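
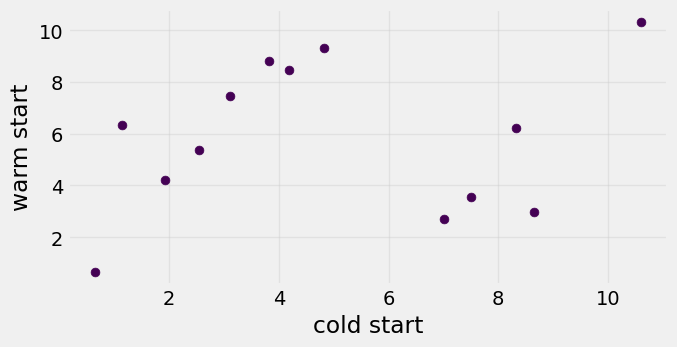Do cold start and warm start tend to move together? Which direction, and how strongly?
no clear correlation

Points are roughly uncorrelated; weak (|r| ≈ 0.2).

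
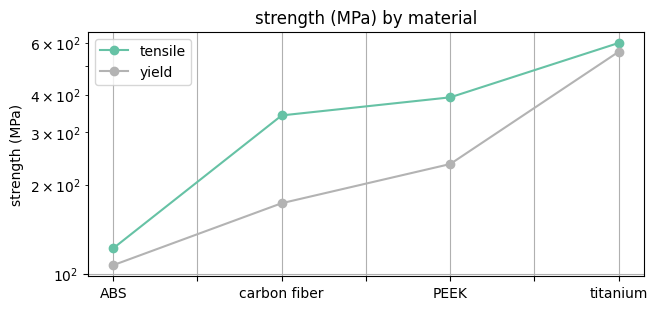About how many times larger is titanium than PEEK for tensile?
≈ 1.5×

titanium ≈ 600, PEEK ≈ 400; 600/400 ≈ 1.5.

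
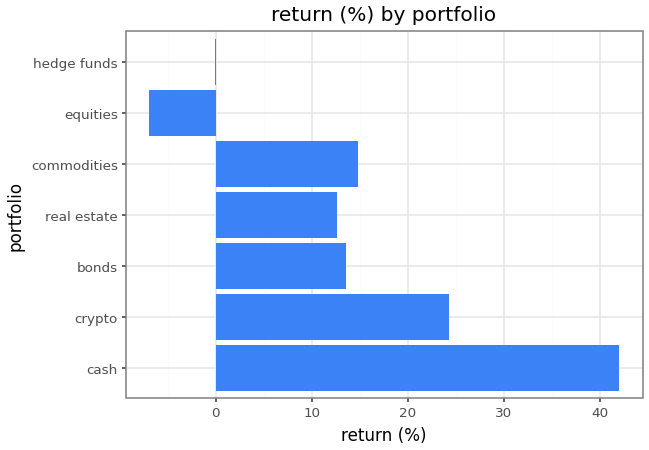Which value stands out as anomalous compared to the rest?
cash

cash ≈ 40; the rest sit between ≈ -5 and ≈ 25.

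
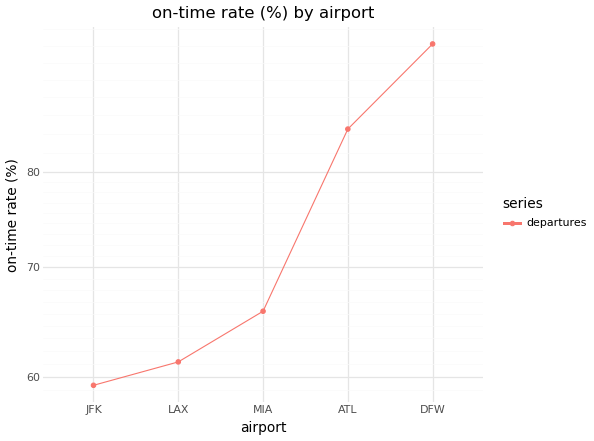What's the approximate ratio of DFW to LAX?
DFW ≈ 95, LAX ≈ 60; 95/60 ≈ 1.58.

≈ 1.58×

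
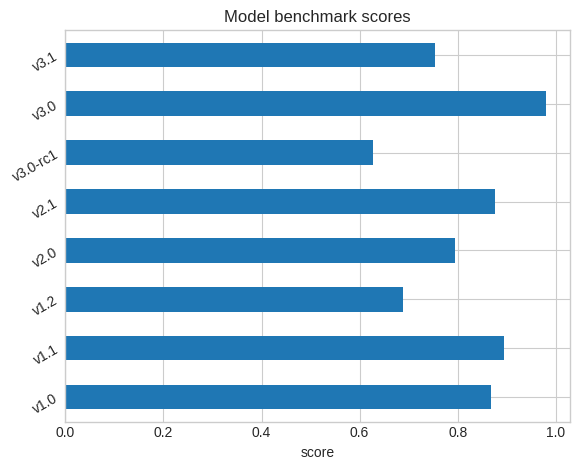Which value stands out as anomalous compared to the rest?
v3.0-rc1 ≈ 0.6; the rest sit between ≈ 0.7 and ≈ 1.0.

v3.0-rc1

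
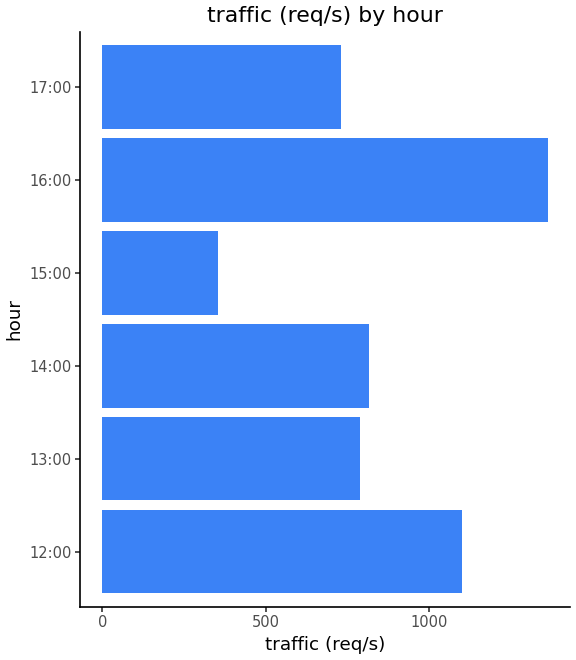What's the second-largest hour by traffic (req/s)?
Top 3: 16:00 ≈ 1400, 12:00 ≈ 1200, 14:00 ≈ 800.

12:00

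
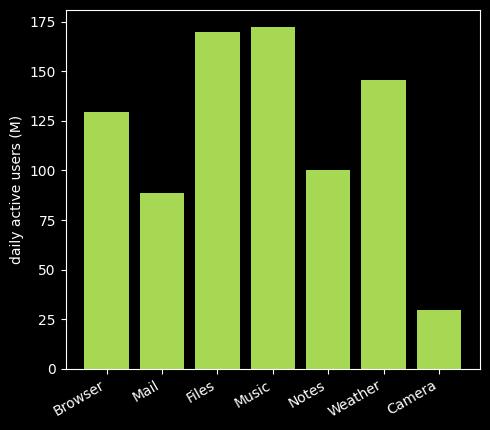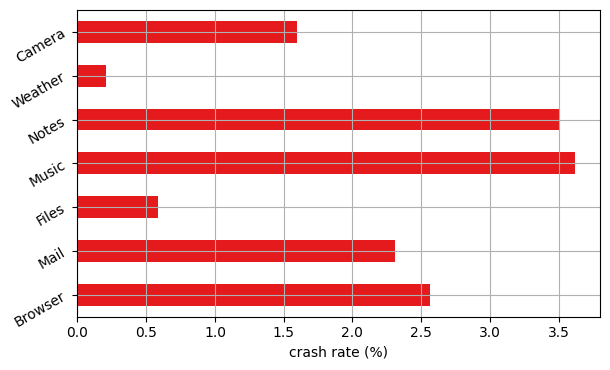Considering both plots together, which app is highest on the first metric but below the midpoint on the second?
Chart 2 median crash rate (%) ≈ 2.5; below-median apps: Files, Weather, Camera. Among those, Files has the highest daily active users (M) (≈ 160).

Files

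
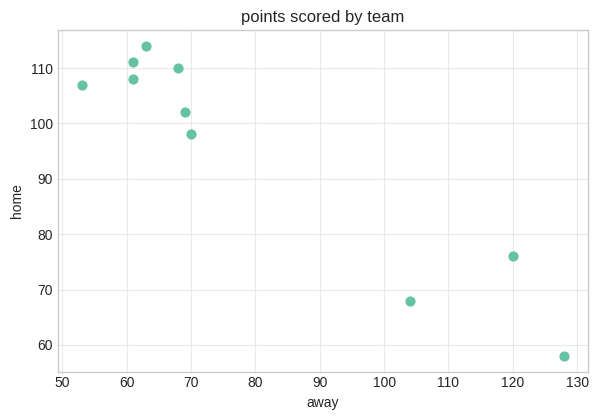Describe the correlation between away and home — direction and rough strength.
negative, strong

Points are negatively correlated; strong (|r| ≈ 0.9).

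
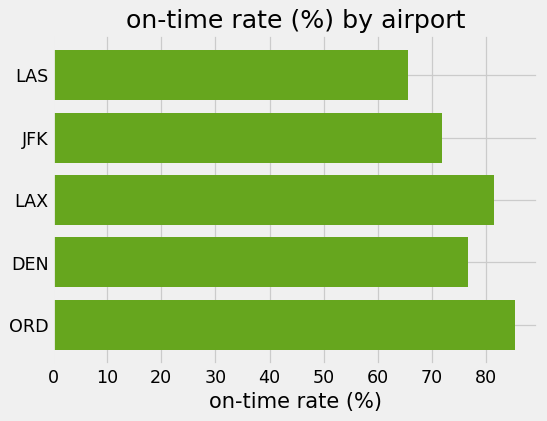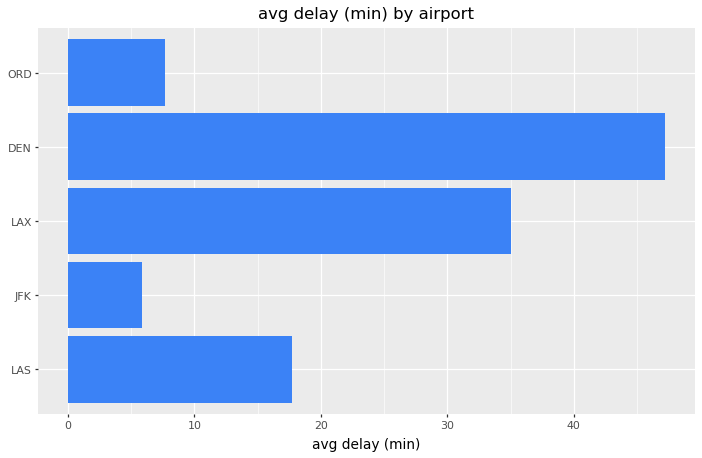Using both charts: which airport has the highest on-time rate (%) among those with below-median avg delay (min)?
ORD

Chart 2 median avg delay (min) ≈ 20; below-median airports: JFK, ORD. Among those, ORD has the highest on-time rate (%) (≈ 90).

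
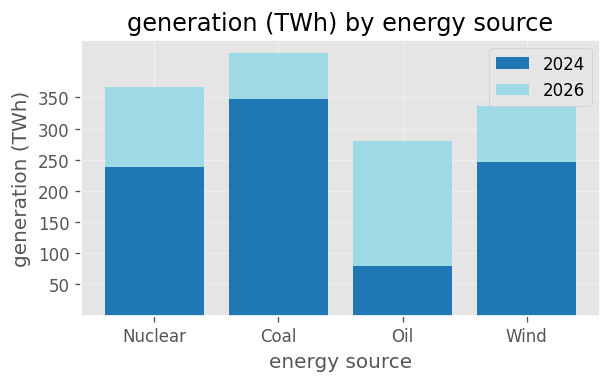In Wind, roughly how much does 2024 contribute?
2024 top ≈ 250, bottom ≈ 0; segment ≈ 250.

≈ 250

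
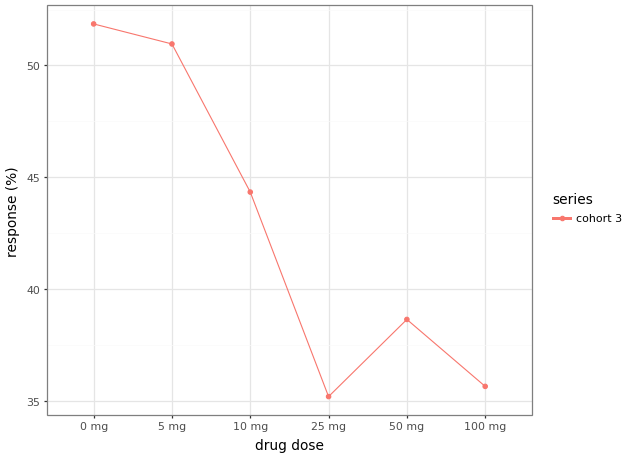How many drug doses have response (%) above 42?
Above 42: 0 mg, 5 mg, 10 mg.

3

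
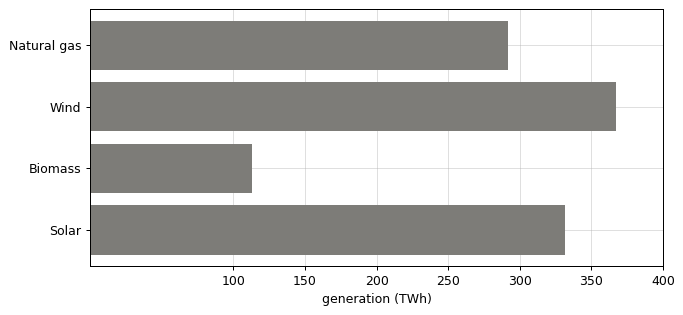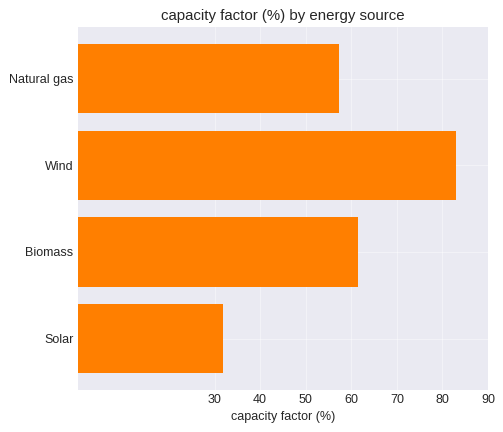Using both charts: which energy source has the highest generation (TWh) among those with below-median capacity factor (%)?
Chart 2 median capacity factor (%) ≈ 60; below-median energy sources: Natural gas, Solar. Among those, Solar has the highest generation (TWh) (≈ 350).

Solar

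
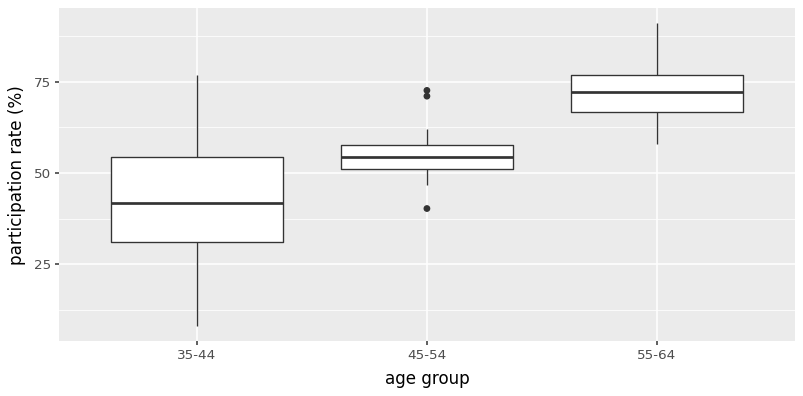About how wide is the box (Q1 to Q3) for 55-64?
≈ 10

Q3 ≈ 75, Q1 ≈ 65; IQR ≈ 10.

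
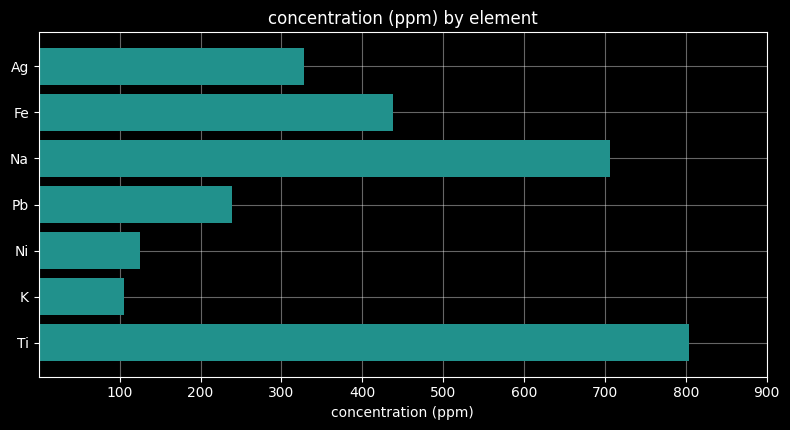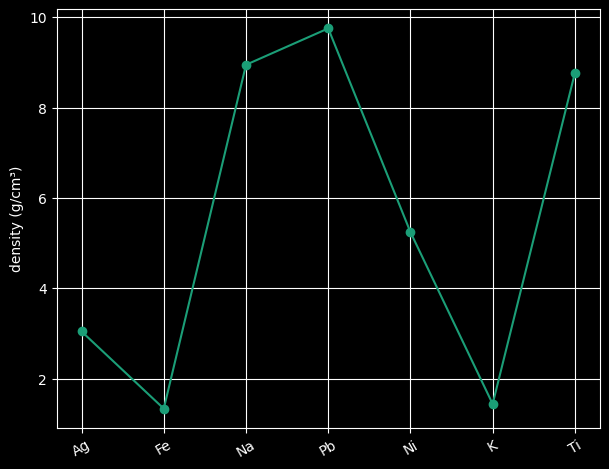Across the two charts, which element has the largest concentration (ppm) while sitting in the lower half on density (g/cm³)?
Chart 2 median density (g/cm³) ≈ 5; below-median elements: Ag, Fe, K. Among those, Fe has the highest concentration (ppm) (≈ 400).

Fe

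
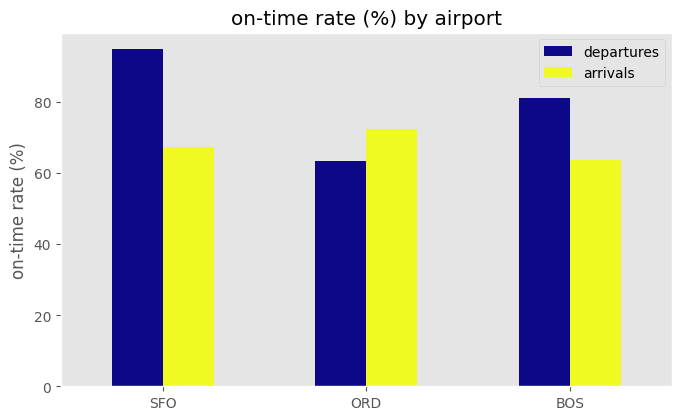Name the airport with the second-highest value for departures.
BOS

Top 3 for departures: SFO ≈ 90, BOS ≈ 80, ORD ≈ 60.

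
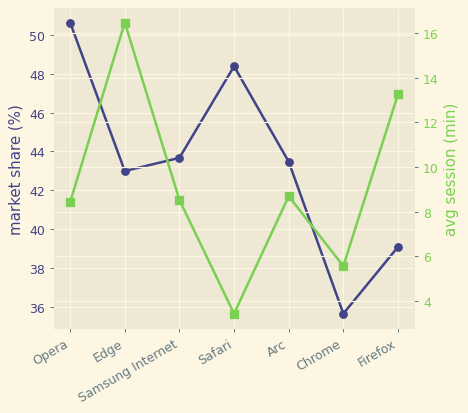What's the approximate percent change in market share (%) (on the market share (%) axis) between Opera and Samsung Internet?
≈ -12%

Opera ≈ 50, Samsung Internet ≈ 44; (44 − 50) / 50 ≈ -12%.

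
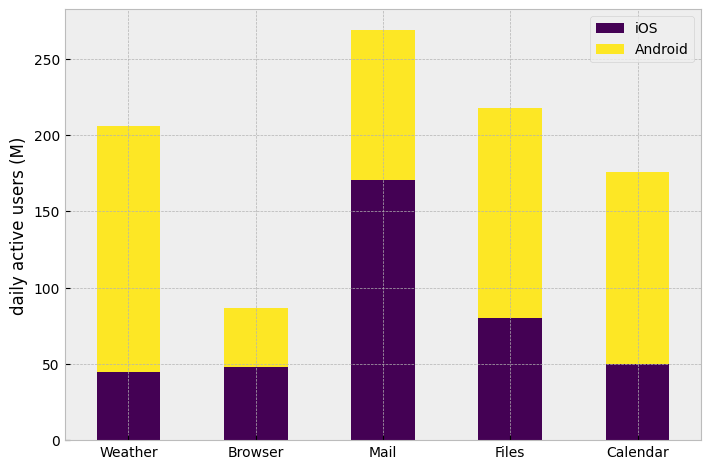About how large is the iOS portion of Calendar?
≈ 50

iOS top ≈ 50, bottom ≈ 0; segment ≈ 50.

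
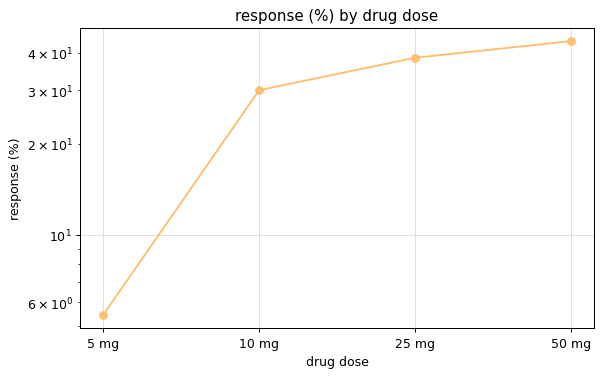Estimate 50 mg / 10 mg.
50 mg ≈ 45, 10 mg ≈ 30; 45/30 ≈ 1.5.

≈ 1.5×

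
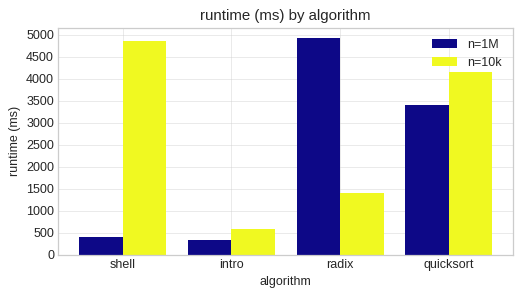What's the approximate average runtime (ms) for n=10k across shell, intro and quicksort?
(5000 + 500 + 4000) / 3 ≈ 3167.

≈ 3167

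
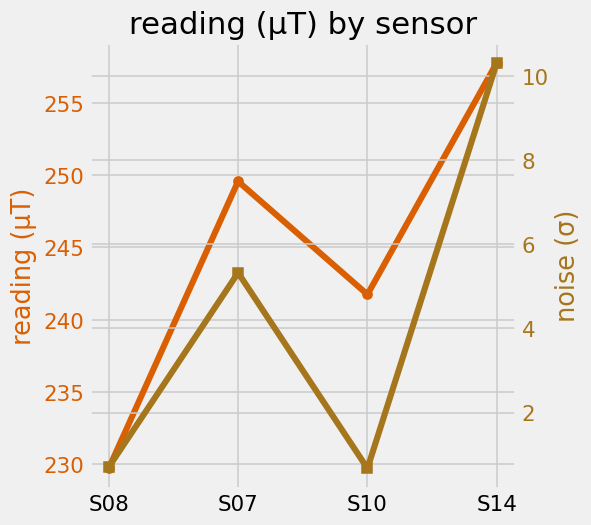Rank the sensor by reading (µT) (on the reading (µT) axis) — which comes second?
Top 3 (on the reading (µT) axis): S14 ≈ 260, S07 ≈ 250, S10 ≈ 240.

S07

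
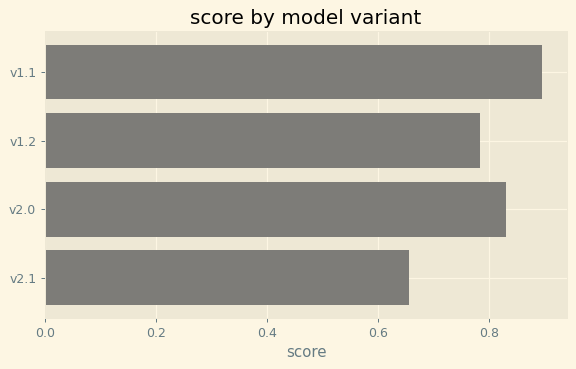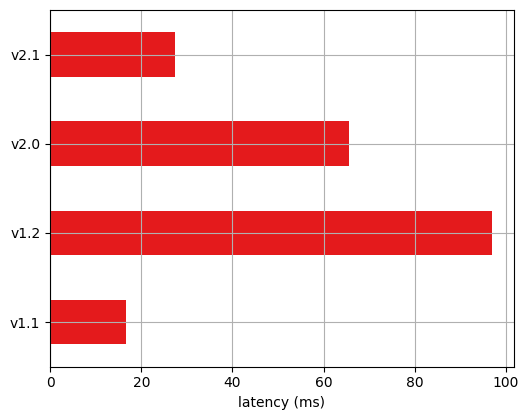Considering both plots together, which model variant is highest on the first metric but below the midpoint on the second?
v1.1

Chart 2 median latency (ms) ≈ 50; below-median model variants: v1.1, v2.1. Among those, v1.1 has the highest score (≈ 0.9).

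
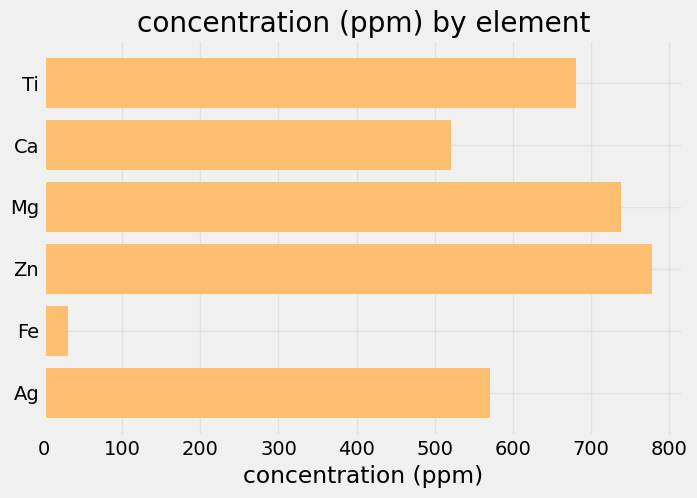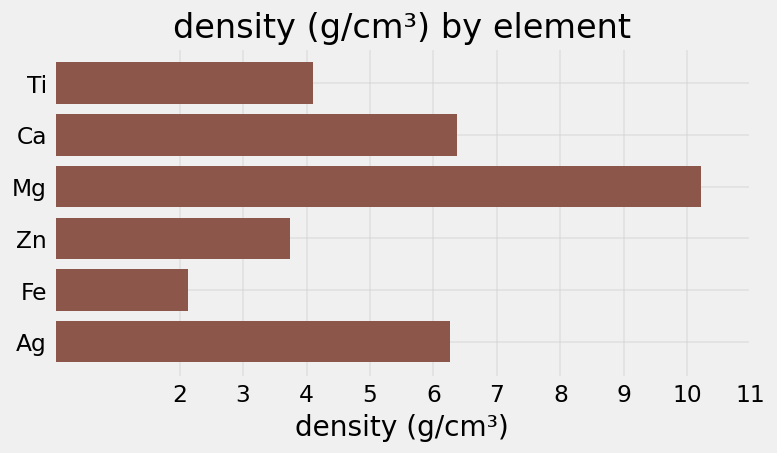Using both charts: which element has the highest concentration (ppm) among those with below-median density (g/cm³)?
Chart 2 median density (g/cm³) ≈ 5; below-median elements: Ti, Zn, Fe. Among those, Zn has the highest concentration (ppm) (≈ 800).

Zn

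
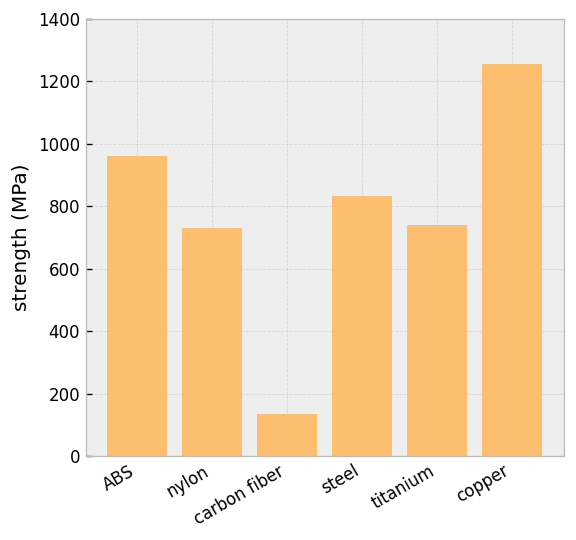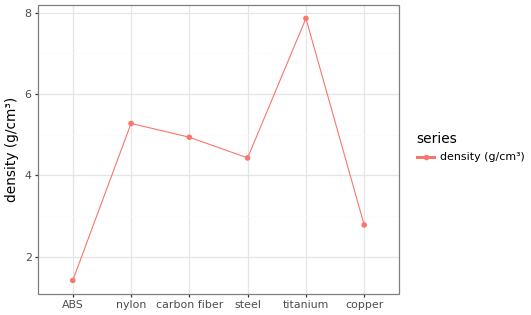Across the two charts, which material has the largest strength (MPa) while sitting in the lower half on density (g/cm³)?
copper

Chart 2 median density (g/cm³) ≈ 5; below-median materials: ABS, steel, copper. Among those, copper has the highest strength (MPa) (≈ 1200).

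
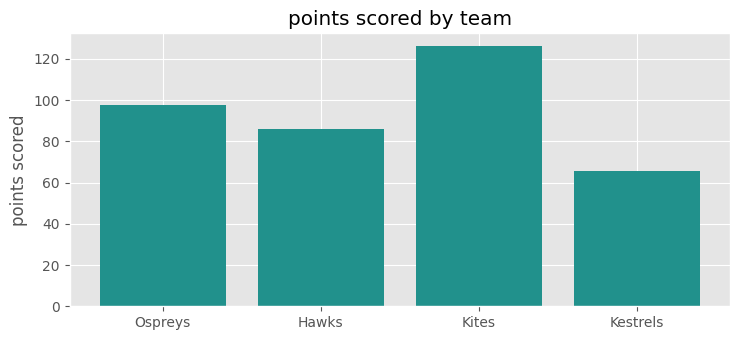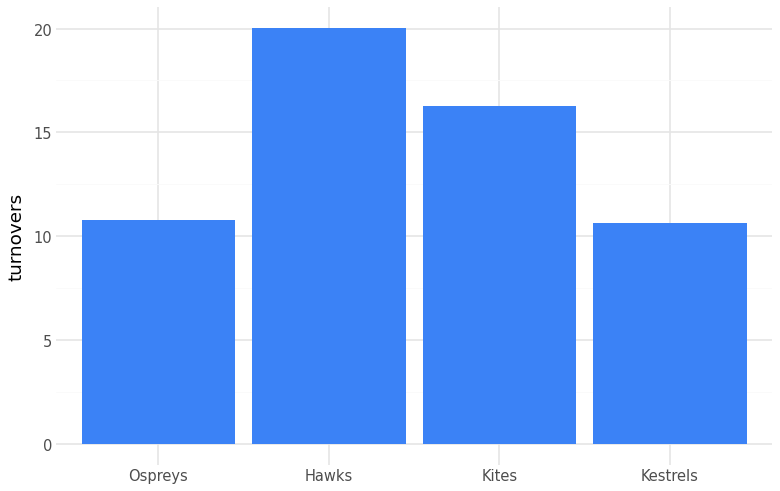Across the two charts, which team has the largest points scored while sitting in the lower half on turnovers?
Chart 2 median turnovers ≈ 14; below-median teams: Ospreys, Kestrels. Among those, Ospreys has the highest points scored (≈ 100).

Ospreys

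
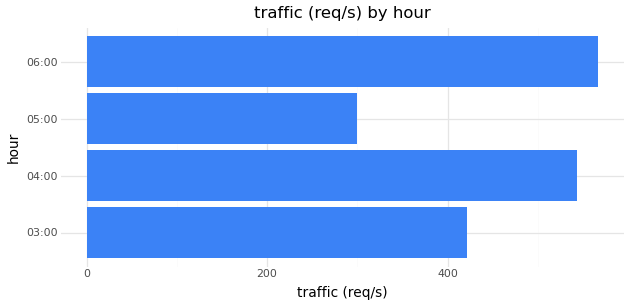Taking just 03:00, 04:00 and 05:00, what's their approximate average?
≈ 417

(400 + 550 + 300) / 3 ≈ 417.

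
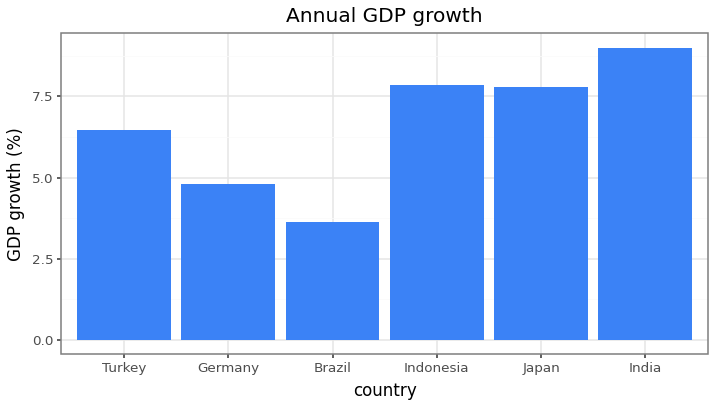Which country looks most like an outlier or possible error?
Brazil

Brazil ≈ 4; the rest sit between ≈ 5 and ≈ 9.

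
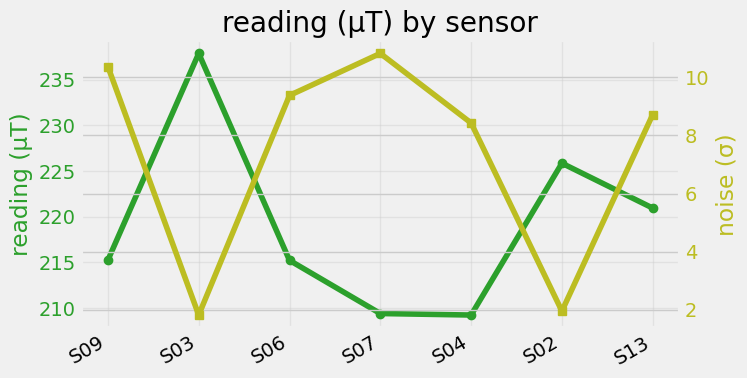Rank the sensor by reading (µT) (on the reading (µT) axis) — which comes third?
S13

Top 4 (on the reading (µT) axis): S03 ≈ 240, S02 ≈ 225, S13 ≈ 220, S09 ≈ 215.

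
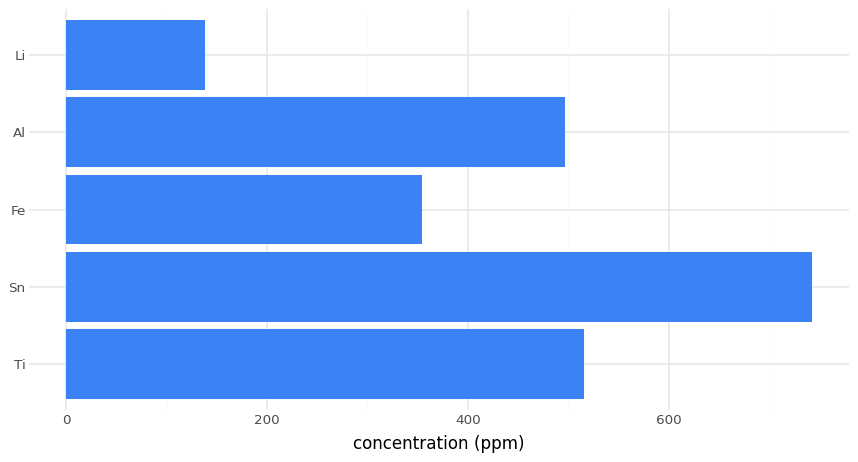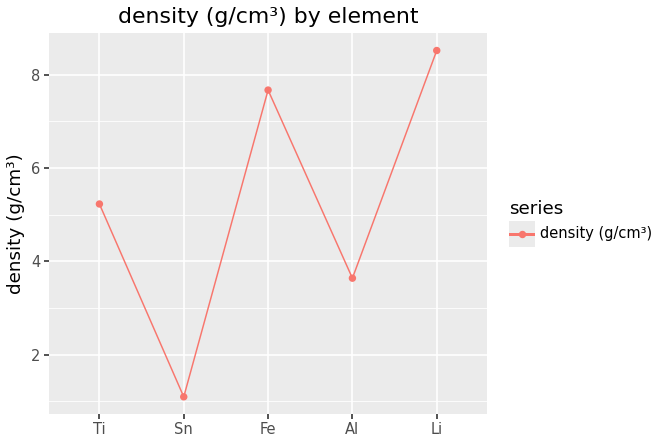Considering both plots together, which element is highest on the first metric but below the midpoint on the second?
Chart 2 median density (g/cm³) ≈ 5; below-median elements: Sn, Al. Among those, Sn has the highest concentration (ppm) (≈ 700).

Sn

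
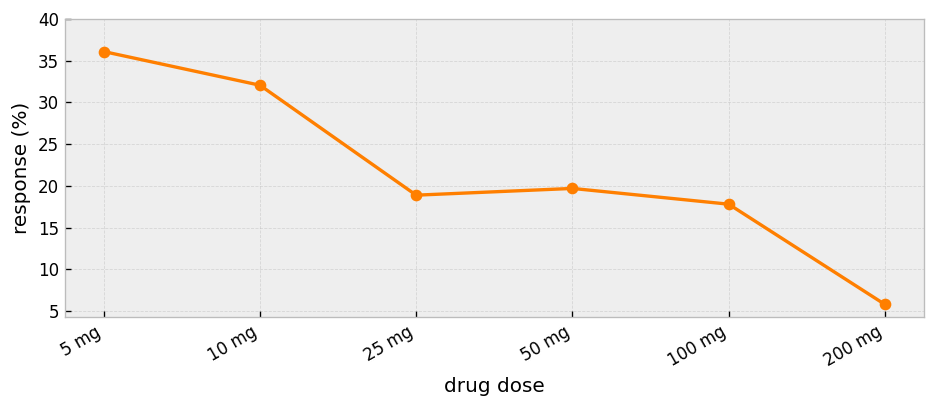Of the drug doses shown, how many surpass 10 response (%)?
5

Above 10: 5 mg, 10 mg, 25 mg, 50 mg, 100 mg.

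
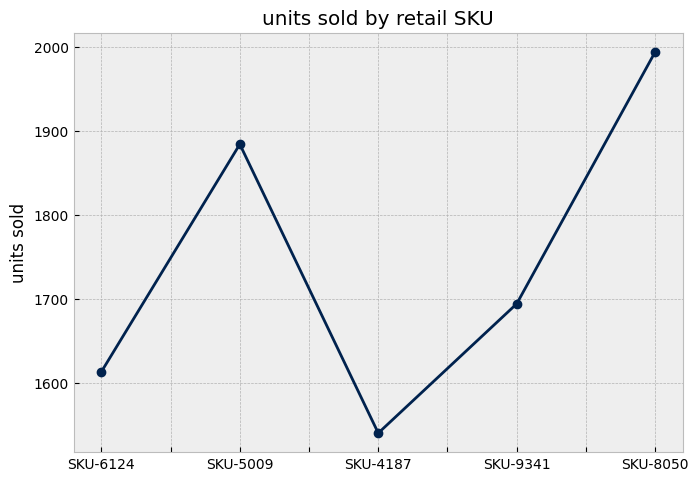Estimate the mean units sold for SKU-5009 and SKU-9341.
≈ 1800

(1900 + 1700) / 2 ≈ 1800.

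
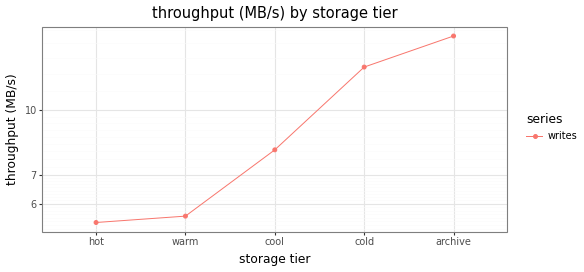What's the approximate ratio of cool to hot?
cool ≈ 8, hot ≈ 5; 8/5 ≈ 1.6.

≈ 1.6×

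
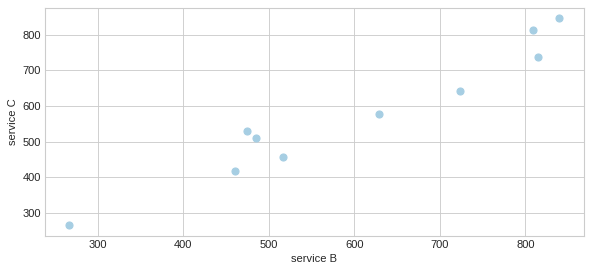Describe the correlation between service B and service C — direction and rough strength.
Points are positively correlated; strong (|r| ≈ 1.0).

positive, strong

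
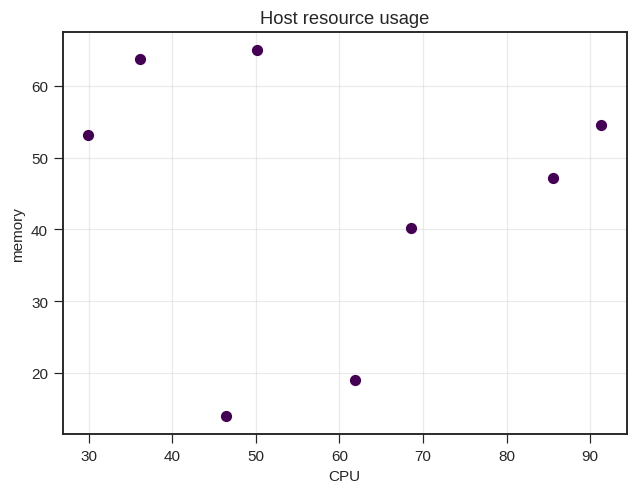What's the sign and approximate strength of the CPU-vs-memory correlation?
no clear correlation

Points are roughly uncorrelated; weak (|r| ≈ 0.1).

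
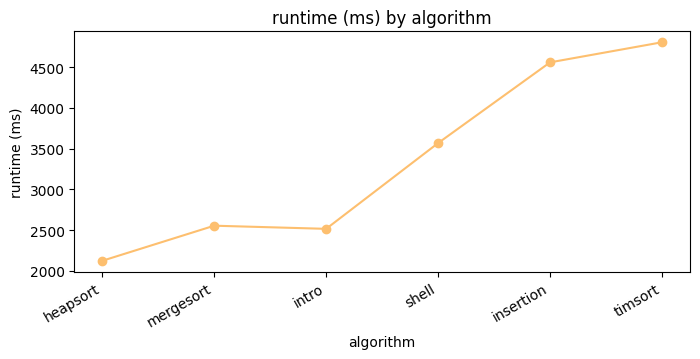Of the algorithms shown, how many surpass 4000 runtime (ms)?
Above 4000: insertion, timsort.

2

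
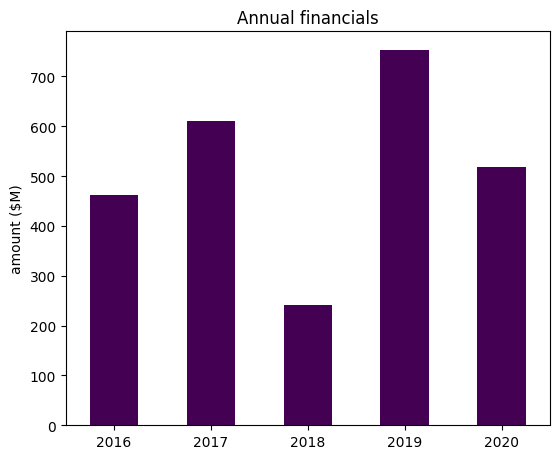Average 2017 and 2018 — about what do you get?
(600 + 200) / 2 ≈ 400.

≈ 400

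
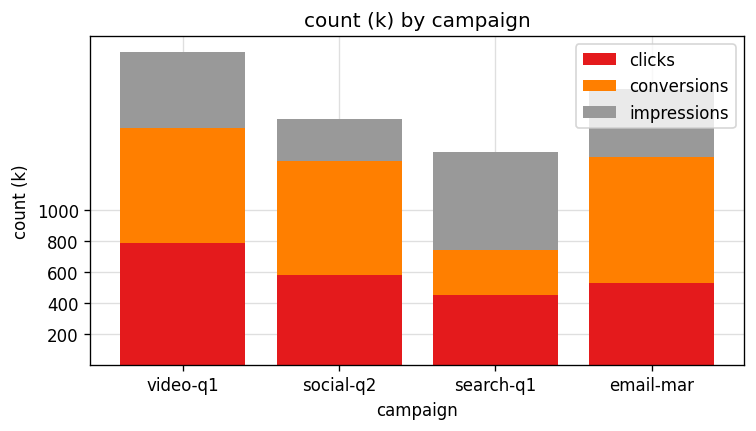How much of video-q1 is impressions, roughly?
impressions top ≈ 2000, bottom ≈ 1600; segment ≈ 400.

≈ 400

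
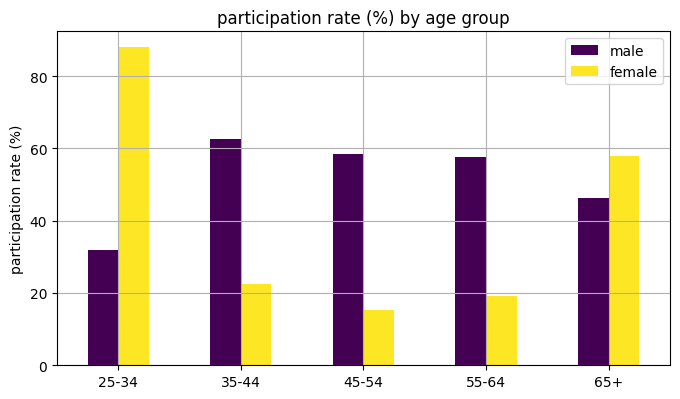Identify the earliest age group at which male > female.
35-44

25-34: male ≈ 30 vs female ≈ 90 (not yet); 35-44: male ≈ 60 vs female ≈ 20 (first crossover).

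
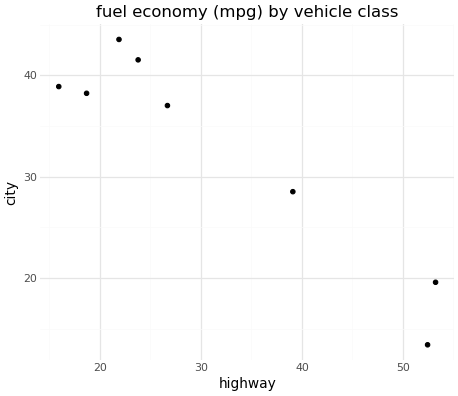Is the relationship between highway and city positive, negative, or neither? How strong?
Points are negatively correlated; strong (|r| ≈ 0.9).

negative, strong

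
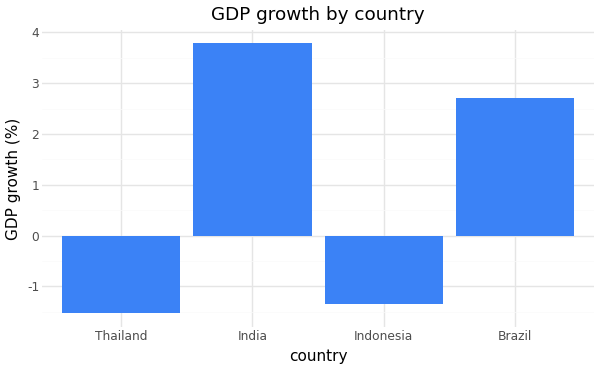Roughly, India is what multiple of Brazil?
India ≈ 4.0, Brazil ≈ 2.5; 4.0/2.5 ≈ 1.6.

≈ 1.6×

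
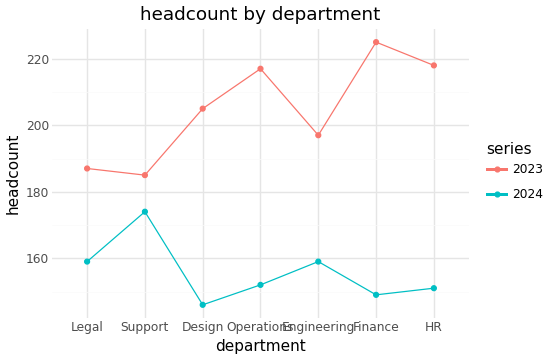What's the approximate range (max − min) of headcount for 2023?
≈ 40

Max Finance ≈ 220, min Support ≈ 180; range ≈ 40.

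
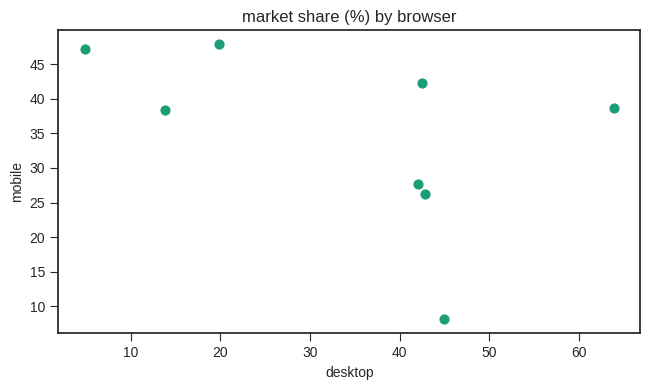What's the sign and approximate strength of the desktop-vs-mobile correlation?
negative, moderate

Points are negatively correlated; moderate (|r| ≈ 0.5).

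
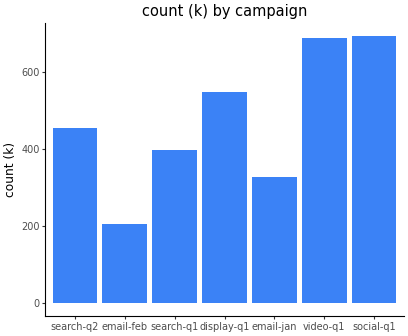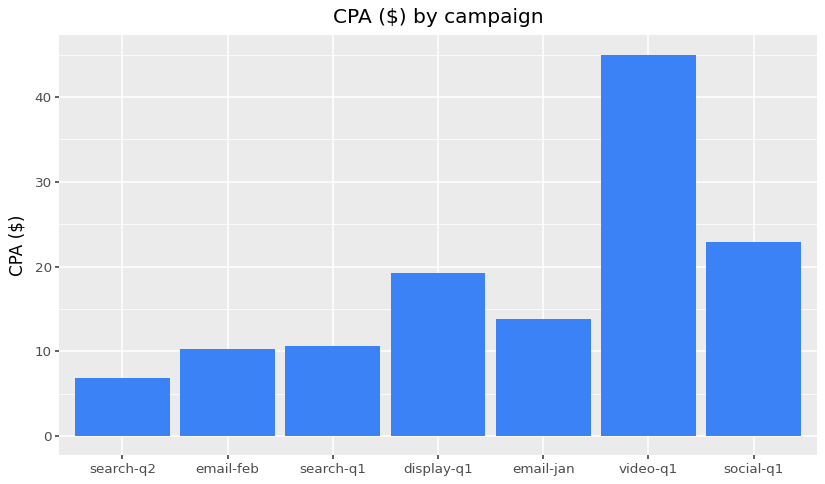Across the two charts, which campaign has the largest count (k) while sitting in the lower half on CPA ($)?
Chart 2 median CPA ($) ≈ 15; below-median campaigns: search-q2, email-feb, search-q1. Among those, search-q2 has the highest count (k) (≈ 500).

search-q2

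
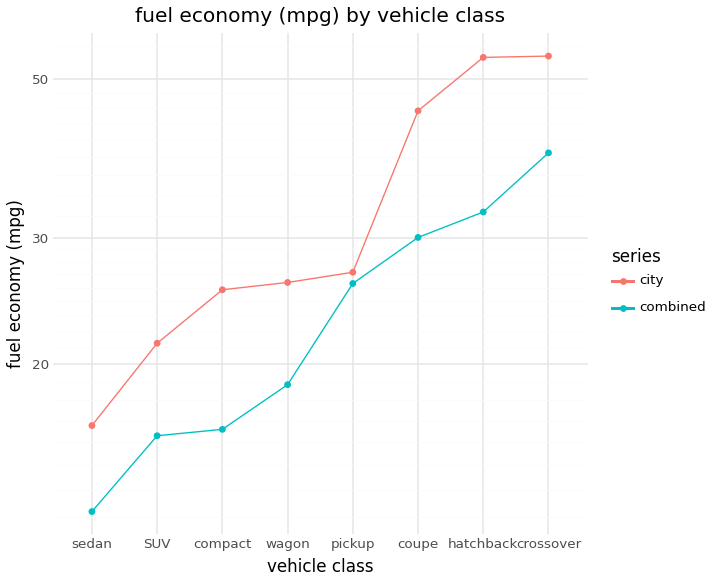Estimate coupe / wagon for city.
coupe ≈ 45, wagon ≈ 25; 45/25 ≈ 1.8.

≈ 1.8×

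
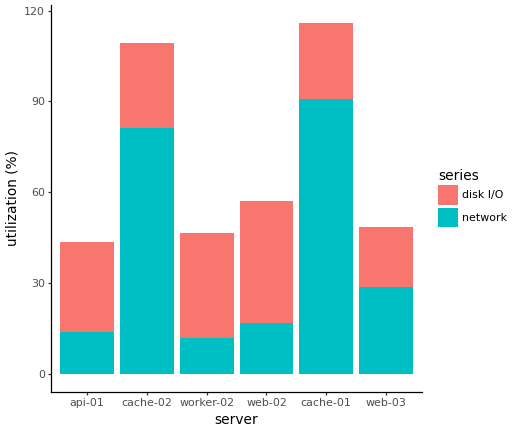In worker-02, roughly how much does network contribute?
network top ≈ 10, bottom ≈ 0; segment ≈ 10.

≈ 10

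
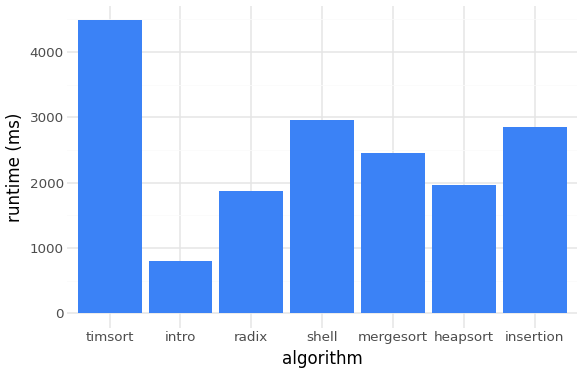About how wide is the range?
Max timsort ≈ 4500, min intro ≈ 1000; range ≈ 3500.

≈ 3500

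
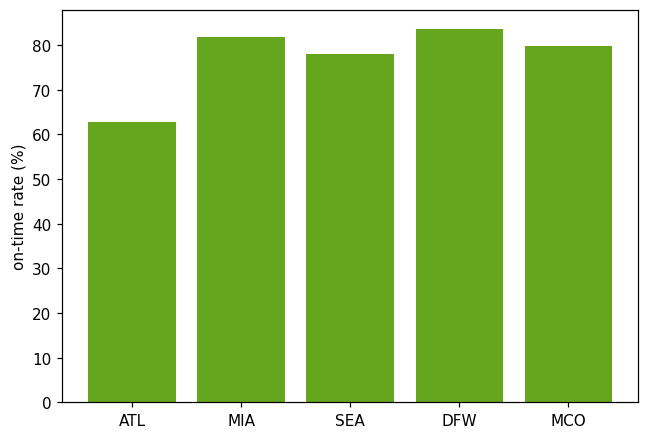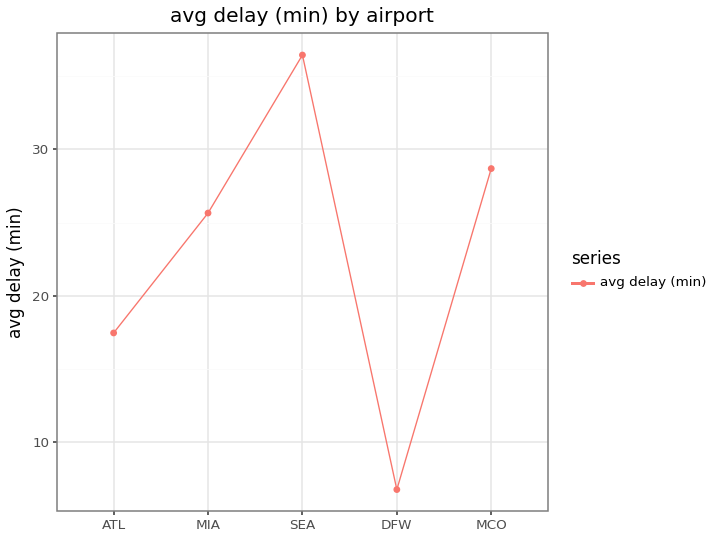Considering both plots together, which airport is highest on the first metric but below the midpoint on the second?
DFW

Chart 2 median avg delay (min) ≈ 25; below-median airports: ATL, DFW. Among those, DFW has the highest on-time rate (%) (≈ 80).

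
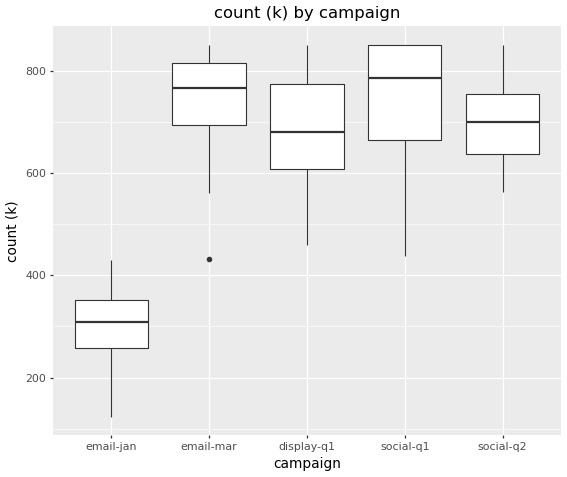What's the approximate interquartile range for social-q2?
Q3 ≈ 750, Q1 ≈ 650; IQR ≈ 100.

≈ 100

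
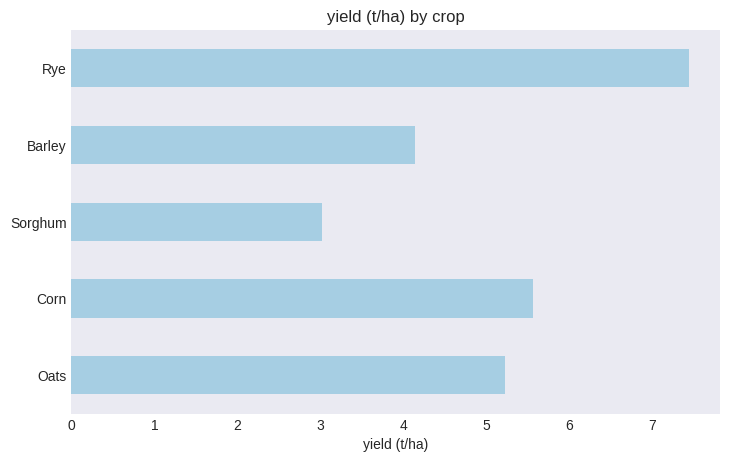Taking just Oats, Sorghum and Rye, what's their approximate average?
≈ 5

(5 + 3 + 7) / 3 ≈ 5.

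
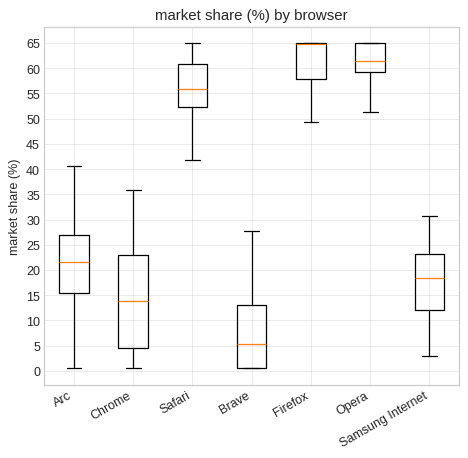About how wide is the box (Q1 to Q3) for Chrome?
Q3 ≈ 25, Q1 ≈ 5; IQR ≈ 20.

≈ 20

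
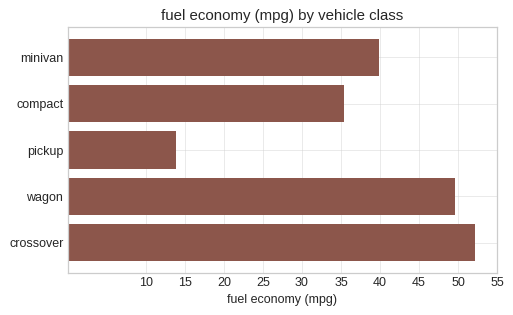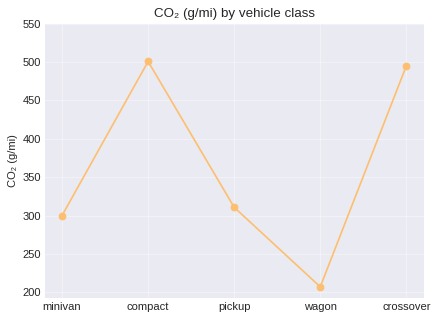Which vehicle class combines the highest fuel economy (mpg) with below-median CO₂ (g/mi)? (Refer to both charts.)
Chart 2 median CO₂ (g/mi) ≈ 300; below-median vehicle classes: minivan, wagon. Among those, wagon has the highest fuel economy (mpg) (≈ 50).

wagon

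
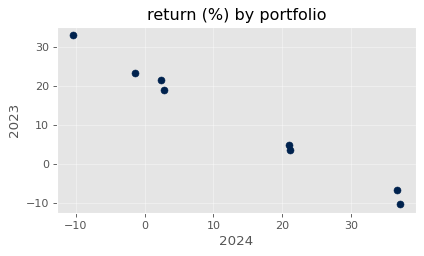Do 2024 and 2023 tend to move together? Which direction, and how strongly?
Points are negatively correlated; strong (|r| ≈ 1.0).

negative, strong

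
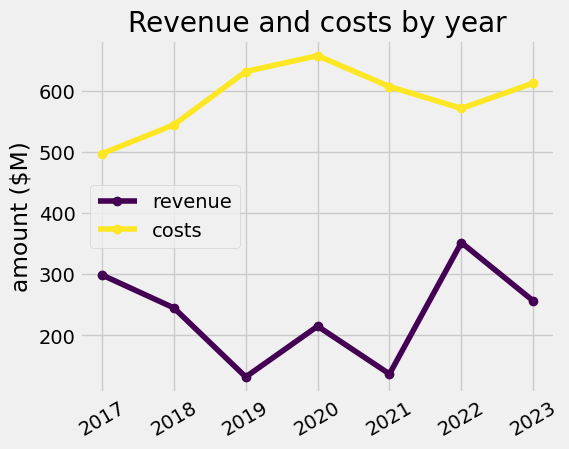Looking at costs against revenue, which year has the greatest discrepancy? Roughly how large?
2019, ≈ 500 $M

2019: costs ≈ 650, revenue ≈ 150 → gap ≈ 500. Next-largest (2021) is only ≈ 450.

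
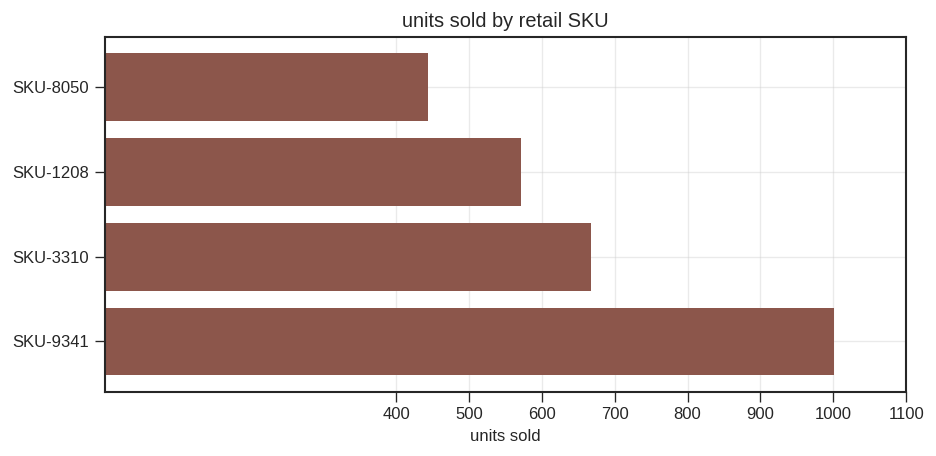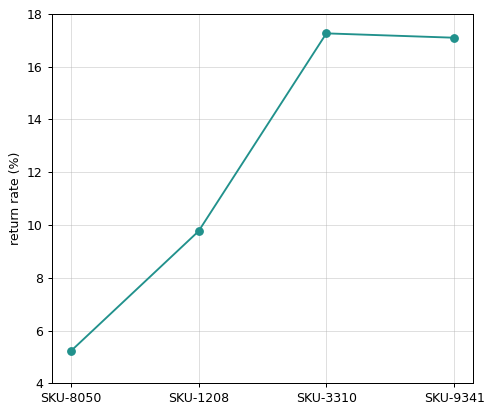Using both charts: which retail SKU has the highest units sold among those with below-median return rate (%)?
Chart 2 median return rate (%) ≈ 14; below-median retail SKUs: SKU-8050, SKU-1208. Among those, SKU-1208 has the highest units sold (≈ 600).

SKU-1208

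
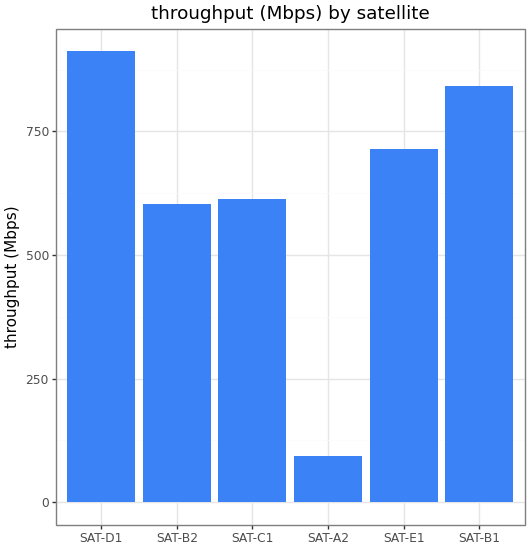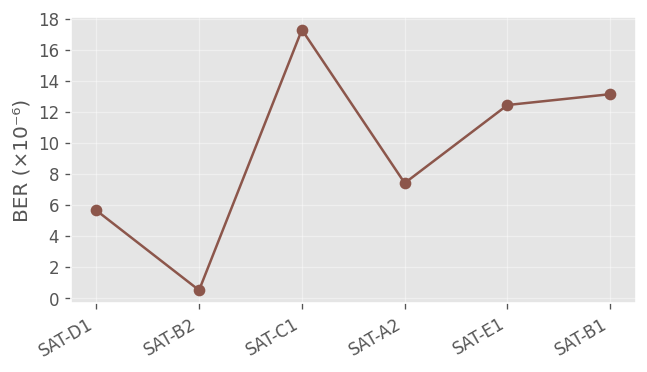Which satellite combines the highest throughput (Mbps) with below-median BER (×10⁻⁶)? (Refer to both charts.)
Chart 2 median BER (×10⁻⁶) ≈ 10; below-median satellites: SAT-D1, SAT-B2, SAT-A2. Among those, SAT-D1 has the highest throughput (Mbps) (≈ 900).

SAT-D1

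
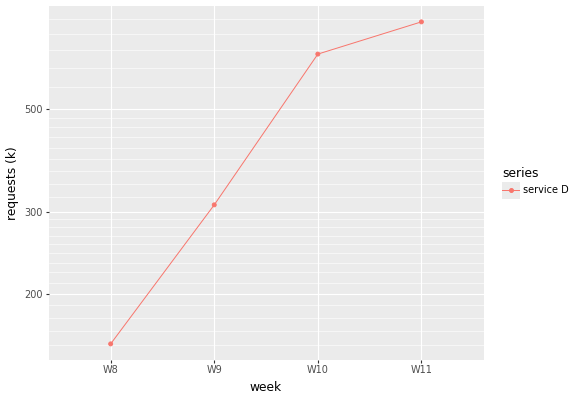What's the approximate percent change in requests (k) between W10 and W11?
≈ +14.3%

W10 ≈ 700, W11 ≈ 800; (800 − 700) / 700 ≈ +14.3%.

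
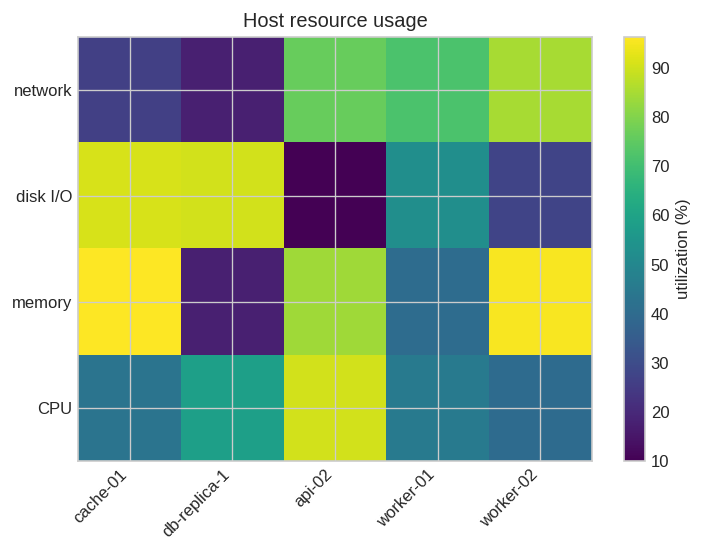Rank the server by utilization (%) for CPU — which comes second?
Top 3 for CPU: api-02 ≈ 90, db-replica-1 ≈ 60, worker-01 ≈ 50.

db-replica-1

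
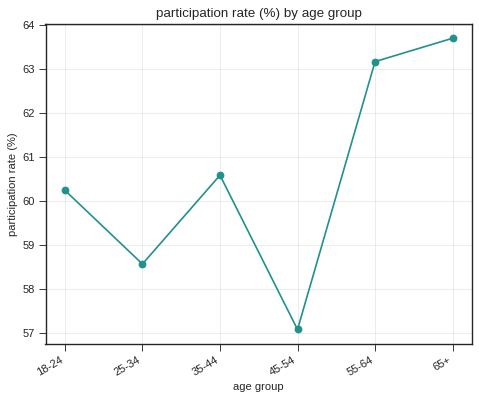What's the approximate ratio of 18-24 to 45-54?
18-24 ≈ 60, 45-54 ≈ 57; 60/57 ≈ 1.05.

≈ 1.05×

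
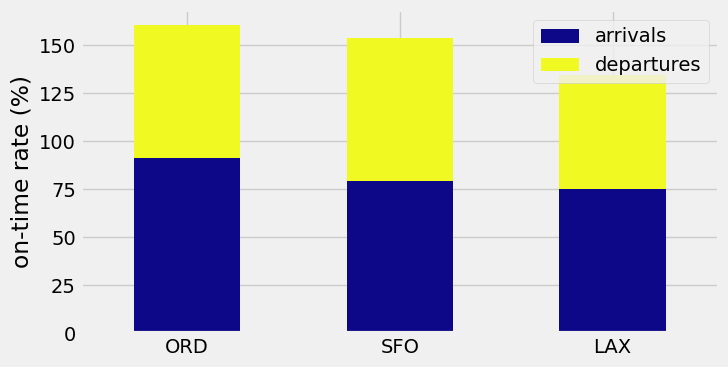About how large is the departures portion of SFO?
departures top ≈ 160, bottom ≈ 80; segment ≈ 80.

≈ 80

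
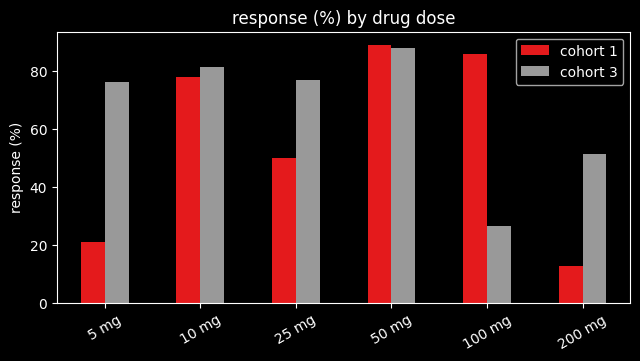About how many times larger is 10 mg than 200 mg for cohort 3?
≈ 1.6×

10 mg ≈ 80, 200 mg ≈ 50; 80/50 ≈ 1.6.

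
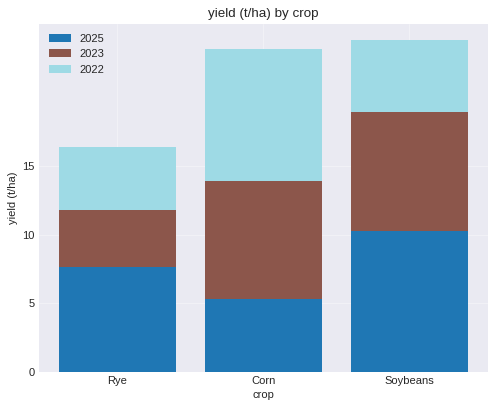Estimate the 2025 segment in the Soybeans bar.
≈ 10

2025 top ≈ 10, bottom ≈ 0; segment ≈ 10.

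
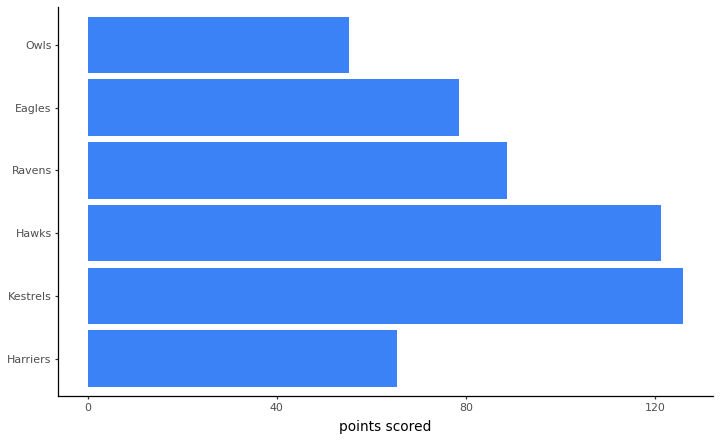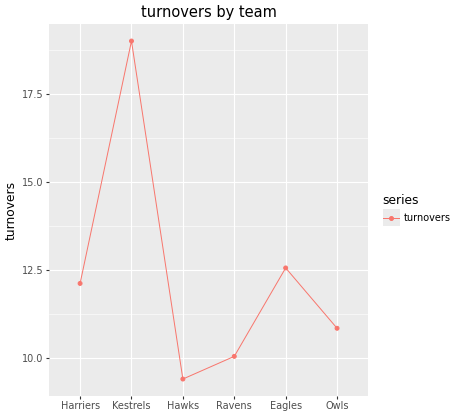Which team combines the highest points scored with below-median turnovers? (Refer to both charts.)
Hawks

Chart 2 median turnovers ≈ 12; below-median teams: Hawks, Ravens, Owls. Among those, Hawks has the highest points scored (≈ 120).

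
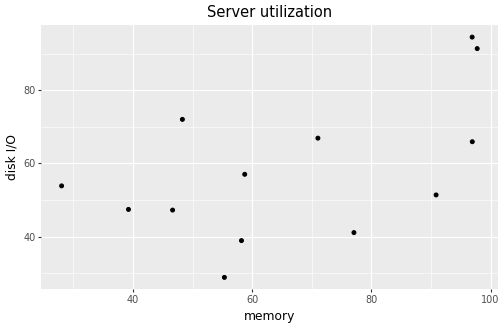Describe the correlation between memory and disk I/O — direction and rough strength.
Points are positively correlated; moderate (|r| ≈ 0.5).

positive, moderate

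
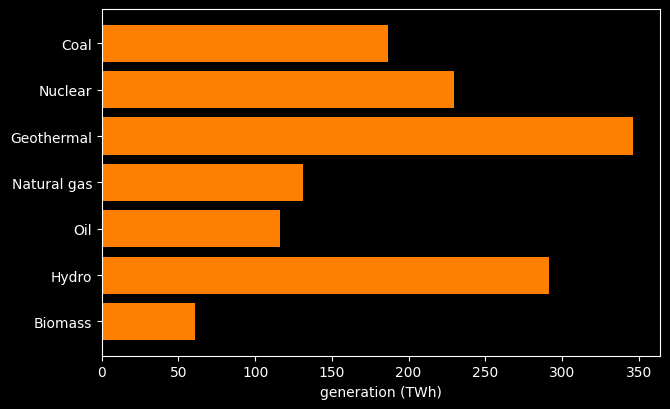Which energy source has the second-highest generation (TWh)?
Top 3: Geothermal ≈ 350, Hydro ≈ 300, Nuclear ≈ 250.

Hydro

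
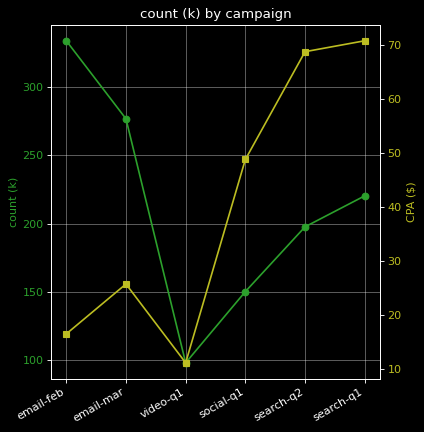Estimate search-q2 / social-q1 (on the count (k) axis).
≈ 1.25×

search-q2 ≈ 200, social-q1 ≈ 160; 200/160 ≈ 1.25.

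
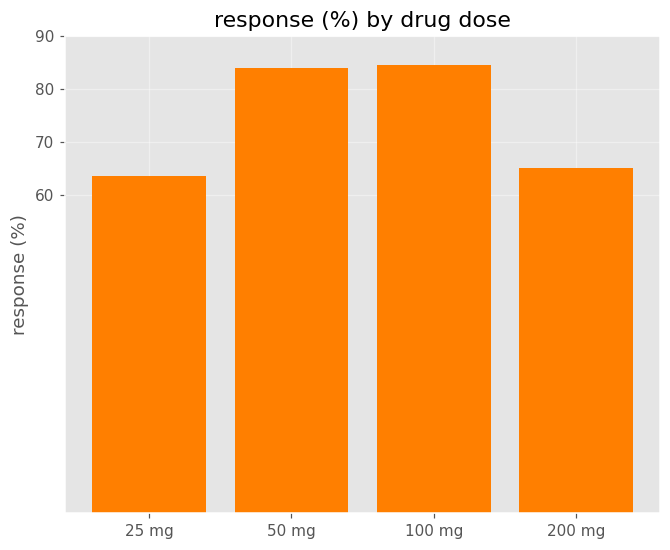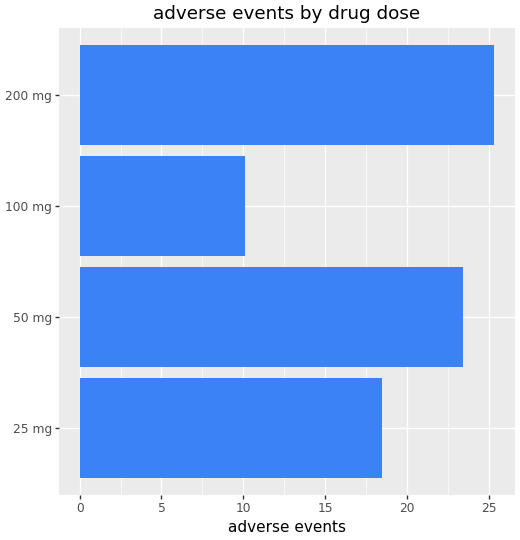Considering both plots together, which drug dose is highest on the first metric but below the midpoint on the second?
100 mg

Chart 2 median adverse events ≈ 20; below-median drug doses: 25 mg, 100 mg. Among those, 100 mg has the highest response (%) (≈ 80).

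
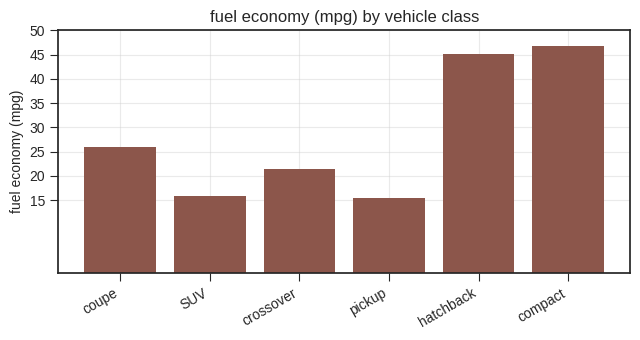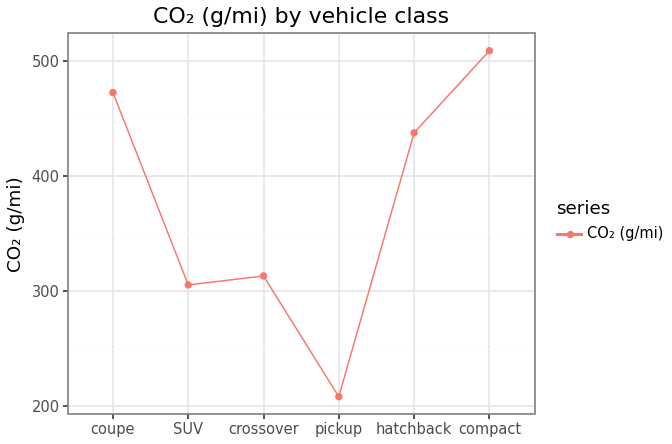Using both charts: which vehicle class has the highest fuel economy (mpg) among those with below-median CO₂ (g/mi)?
crossover

Chart 2 median CO₂ (g/mi) ≈ 400; below-median vehicle classes: SUV, crossover, pickup. Among those, crossover has the highest fuel economy (mpg) (≈ 20).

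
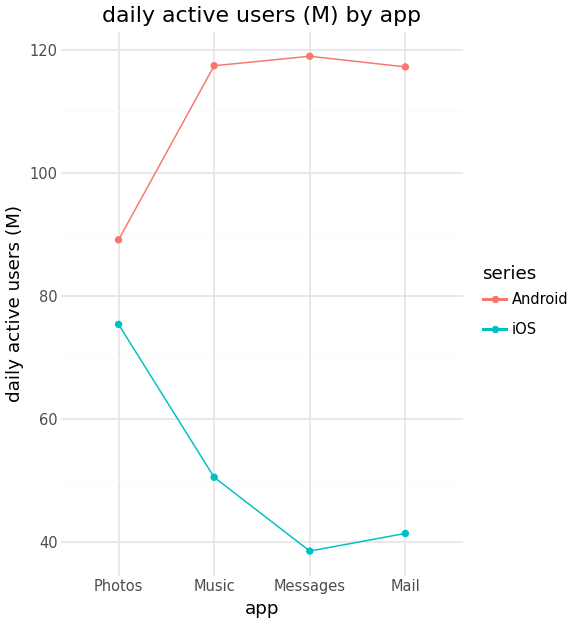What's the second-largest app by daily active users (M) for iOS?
Music

Top 3 for iOS: Photos ≈ 80, Music ≈ 50, Mail ≈ 40.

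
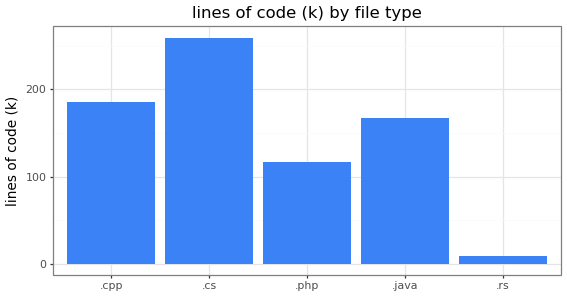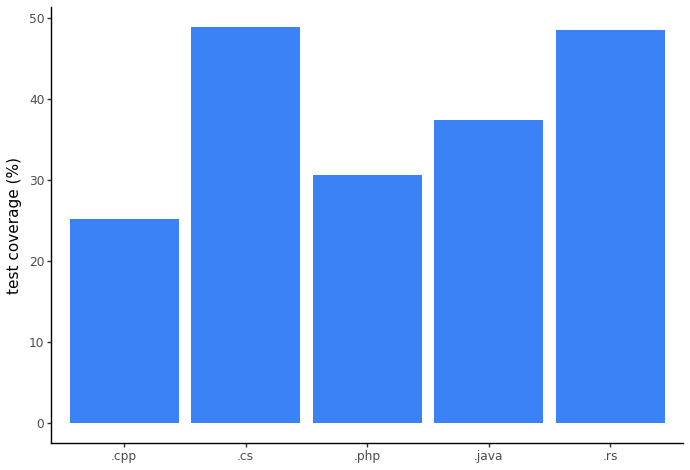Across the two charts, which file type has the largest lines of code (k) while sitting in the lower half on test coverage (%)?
.cpp

Chart 2 median test coverage (%) ≈ 35; below-median file types: .cpp, .php. Among those, .cpp has the highest lines of code (k) (≈ 175).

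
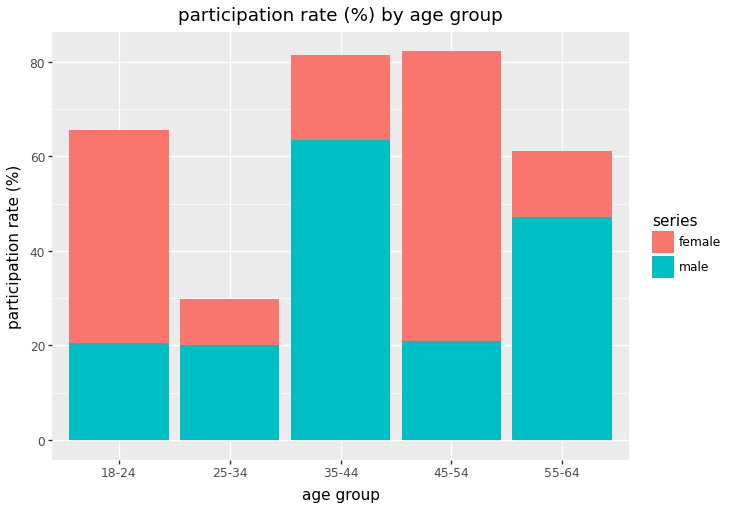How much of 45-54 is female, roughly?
female top ≈ 80, bottom ≈ 20; segment ≈ 60.

≈ 60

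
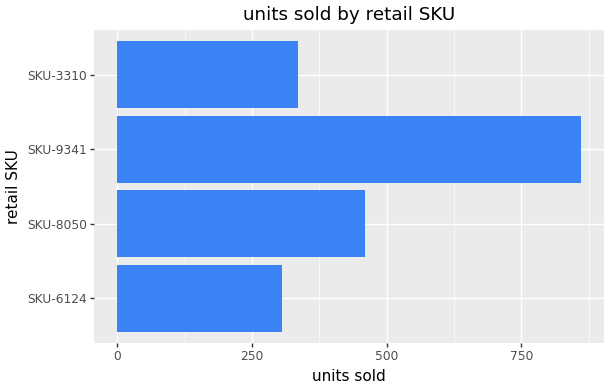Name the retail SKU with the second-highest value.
Top 3: SKU-9341 ≈ 900, SKU-8050 ≈ 500, SKU-3310 ≈ 300.

SKU-8050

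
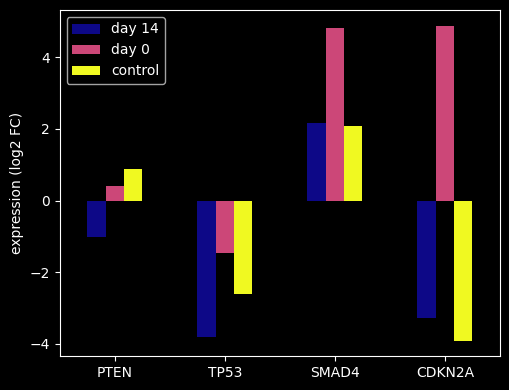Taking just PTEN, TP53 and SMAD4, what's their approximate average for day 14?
≈ -1

(-1 + -4 + 2) / 3 ≈ -1.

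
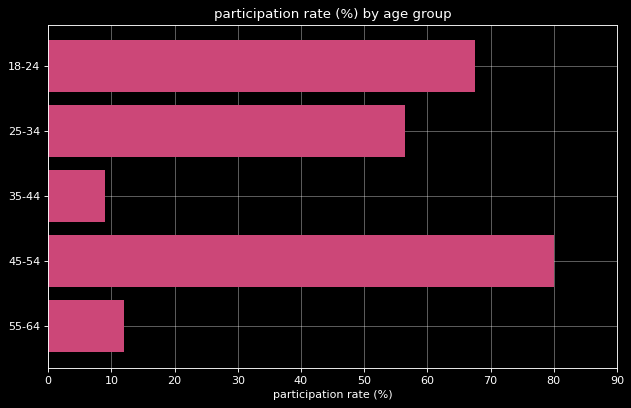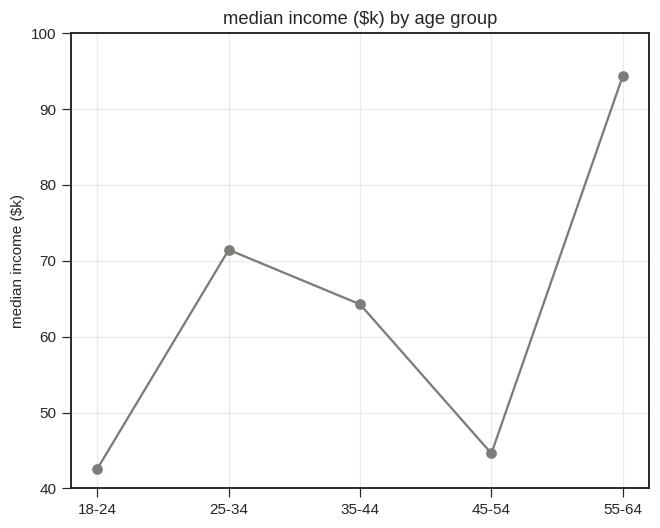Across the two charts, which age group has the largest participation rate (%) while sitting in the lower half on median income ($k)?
Chart 2 median median income ($k) ≈ 60; below-median age groups: 18-24, 45-54. Among those, 45-54 has the highest participation rate (%) (≈ 80).

45-54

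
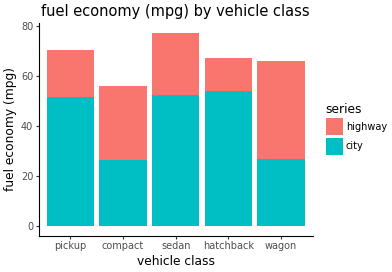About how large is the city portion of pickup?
city top ≈ 50, bottom ≈ 0; segment ≈ 50.

≈ 50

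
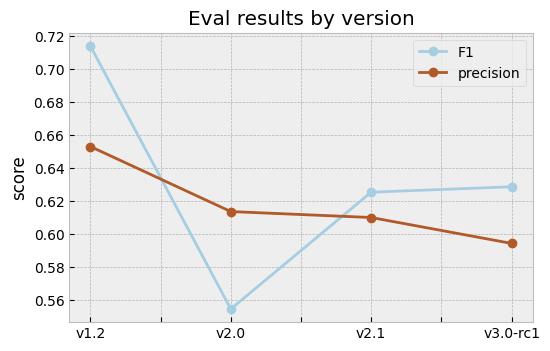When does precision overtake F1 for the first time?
v1.2: precision ≈ 0.66 vs F1 ≈ 0.72 (not yet); v2.0: precision ≈ 0.62 vs F1 ≈ 0.56 (first crossover).

v2.0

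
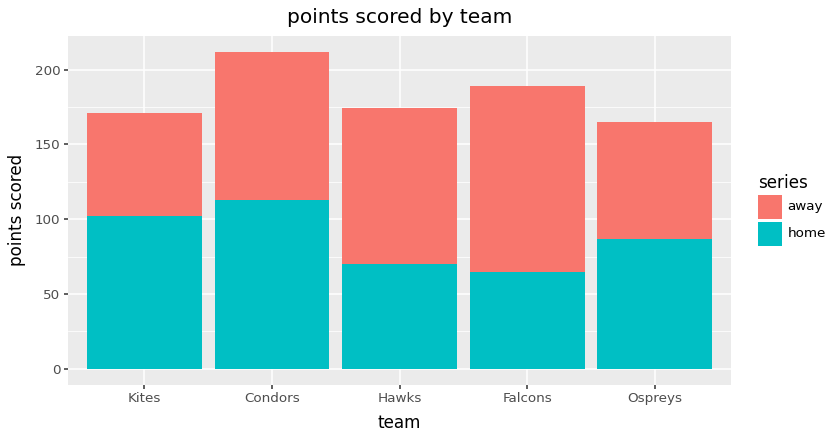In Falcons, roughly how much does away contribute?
away top ≈ 180, bottom ≈ 60; segment ≈ 120.

≈ 120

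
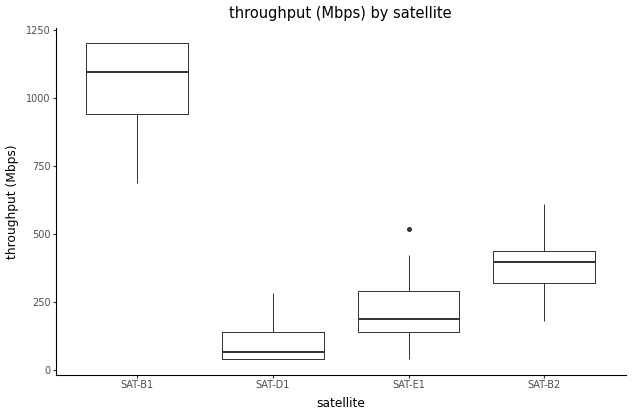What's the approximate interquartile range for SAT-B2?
Q3 ≈ 400, Q1 ≈ 300; IQR ≈ 100.

≈ 100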